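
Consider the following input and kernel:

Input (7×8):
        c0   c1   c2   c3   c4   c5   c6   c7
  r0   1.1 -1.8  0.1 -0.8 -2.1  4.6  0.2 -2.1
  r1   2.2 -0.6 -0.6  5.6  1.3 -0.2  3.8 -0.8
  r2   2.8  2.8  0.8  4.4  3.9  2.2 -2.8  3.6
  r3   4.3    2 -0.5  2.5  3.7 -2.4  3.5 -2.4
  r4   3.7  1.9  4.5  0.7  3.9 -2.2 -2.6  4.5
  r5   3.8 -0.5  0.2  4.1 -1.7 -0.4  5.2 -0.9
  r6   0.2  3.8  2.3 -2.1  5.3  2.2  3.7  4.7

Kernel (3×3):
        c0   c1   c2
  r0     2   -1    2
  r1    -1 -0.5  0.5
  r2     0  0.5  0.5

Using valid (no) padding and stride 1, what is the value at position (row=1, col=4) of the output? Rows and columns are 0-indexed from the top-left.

The receptive field on the input at this output position is [1.3 -0.2 3.8 / 3.9 2.2 -2.8 / 3.7 -2.4 3.5]. Elementwise product with the kernel and sum: 1.3·2 + -0.2·-1 + 3.8·2 + 3.9·-1 + 2.2·-0.5 + -2.8·0.5 + -2.4·0.5 + 3.5·0.5.

4.55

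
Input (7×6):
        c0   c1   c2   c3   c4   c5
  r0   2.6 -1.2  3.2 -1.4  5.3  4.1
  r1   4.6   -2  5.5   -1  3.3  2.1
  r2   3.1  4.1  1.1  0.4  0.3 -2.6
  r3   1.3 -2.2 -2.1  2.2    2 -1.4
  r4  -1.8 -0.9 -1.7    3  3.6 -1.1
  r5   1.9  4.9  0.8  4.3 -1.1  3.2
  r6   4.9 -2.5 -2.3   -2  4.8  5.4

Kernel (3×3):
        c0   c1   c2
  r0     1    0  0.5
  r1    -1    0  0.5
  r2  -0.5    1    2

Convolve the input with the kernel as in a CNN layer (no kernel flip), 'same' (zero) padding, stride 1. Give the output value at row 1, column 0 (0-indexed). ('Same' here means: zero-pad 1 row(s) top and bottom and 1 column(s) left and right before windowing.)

9.7

The receptive field on the zero-padded input at this output position is [0 2.6 -1.2 / 0 4.6 -2 / 0 3.1 4.1]. Elementwise product with the kernel and sum: 0·1 + -1.2·0.5 + 0·-1 + -2·0.5 + 0·-0.5 + 3.1·1 + 4.1·2.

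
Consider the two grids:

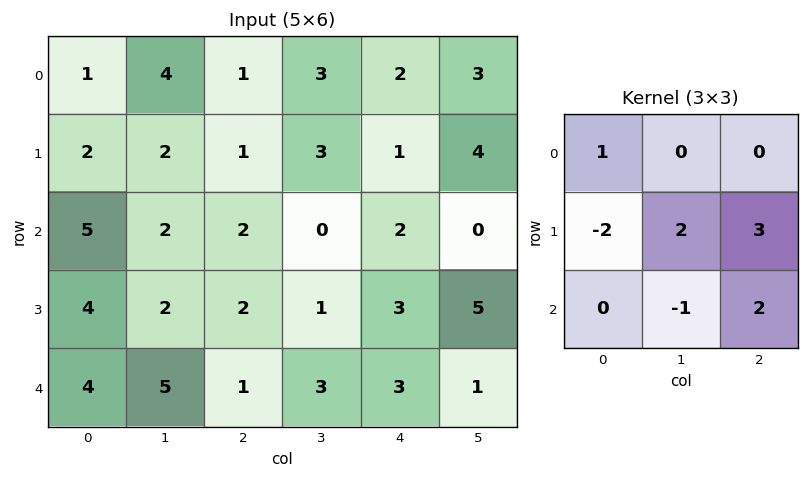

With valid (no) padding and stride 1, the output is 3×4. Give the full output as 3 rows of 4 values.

6 9 12 9
4 2 8 14
4 10 12 18

Output[0,0]: The receptive field on the input at this output position is [1 4 1 / 2 2 1 / 5 2 2]. Elementwise product with the kernel and sum: 1·1 + 2·-2 + 2·2 + 1·3 + 2·-1 + 2·2.
Output[0,1]: The receptive field on the input at this output position is [4 1 3 / 2 1 3 / 2 2 0]. Elementwise product with the kernel and sum: 4·1 + 2·-2 + 1·2 + 3·3 + 2·-1 + 0·2.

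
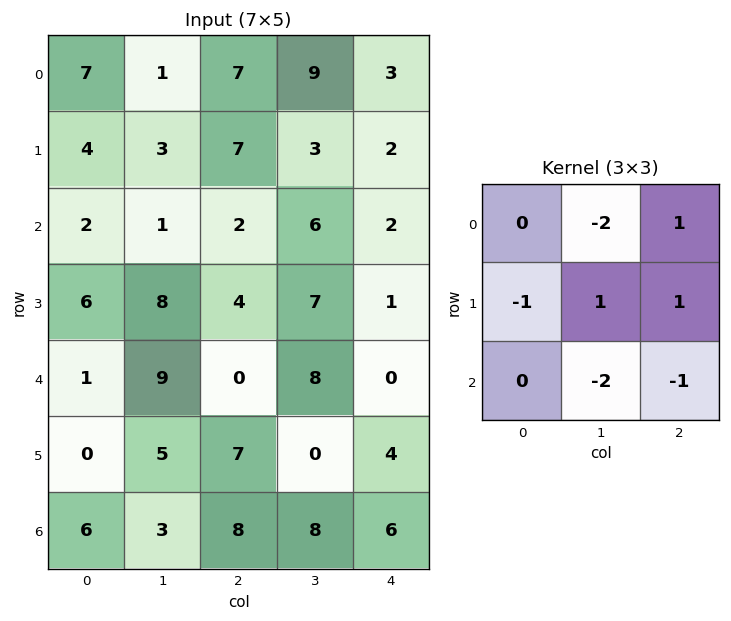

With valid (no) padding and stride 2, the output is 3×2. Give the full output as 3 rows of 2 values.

7 -31
-12 -22
-20 -41

Output[0,0]: The receptive field on the input at this output position is [7 1 7 / 4 3 7 / 2 1 2]. Elementwise product with the kernel and sum: 1·-2 + 7·1 + 4·-1 + 3·1 + 7·1 + 1·-2 + 2·-1.
Output[0,1]: The receptive field on the input at this output position is [7 9 3 / 7 3 2 / 2 6 2]. Elementwise product with the kernel and sum: 9·-2 + 3·1 + 7·-1 + 3·1 + 2·1 + 6·-2 + 2·-1.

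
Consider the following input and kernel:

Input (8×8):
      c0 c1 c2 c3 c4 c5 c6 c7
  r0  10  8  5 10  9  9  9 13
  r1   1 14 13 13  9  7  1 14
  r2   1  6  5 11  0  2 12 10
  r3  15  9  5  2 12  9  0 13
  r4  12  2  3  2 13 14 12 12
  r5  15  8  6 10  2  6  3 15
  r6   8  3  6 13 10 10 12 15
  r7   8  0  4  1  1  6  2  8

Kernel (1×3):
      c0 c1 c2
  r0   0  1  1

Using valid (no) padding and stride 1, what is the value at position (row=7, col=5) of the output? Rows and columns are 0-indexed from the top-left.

The receptive field on the input at this output position is [6 2 8]. Elementwise product with the kernel and sum: 2·1 + 8·1.

10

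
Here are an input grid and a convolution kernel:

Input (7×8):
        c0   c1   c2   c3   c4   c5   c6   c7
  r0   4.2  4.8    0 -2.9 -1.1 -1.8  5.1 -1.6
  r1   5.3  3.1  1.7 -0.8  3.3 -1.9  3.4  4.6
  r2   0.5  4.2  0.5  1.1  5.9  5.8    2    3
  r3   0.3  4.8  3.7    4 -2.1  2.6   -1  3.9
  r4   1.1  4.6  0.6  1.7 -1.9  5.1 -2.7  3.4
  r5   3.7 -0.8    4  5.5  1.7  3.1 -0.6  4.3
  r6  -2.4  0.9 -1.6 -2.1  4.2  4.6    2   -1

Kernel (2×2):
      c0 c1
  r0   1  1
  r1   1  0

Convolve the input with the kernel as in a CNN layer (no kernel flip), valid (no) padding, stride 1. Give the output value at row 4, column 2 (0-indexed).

6.3

The receptive field on the input at this output position is [0.6 1.7 / 4 5.5]. Elementwise product with the kernel and sum: 0.6·1 + 1.7·1 + 4·1.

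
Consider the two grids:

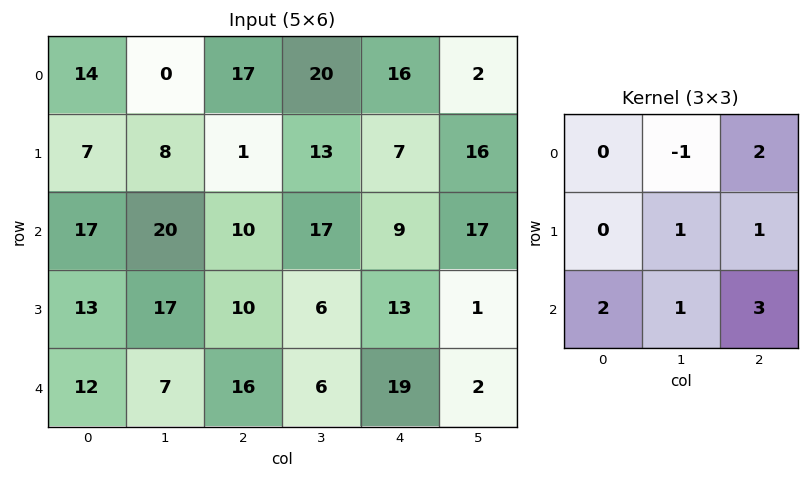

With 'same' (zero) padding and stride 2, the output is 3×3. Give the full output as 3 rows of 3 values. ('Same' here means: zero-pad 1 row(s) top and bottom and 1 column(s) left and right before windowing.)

45 93 99
110 114 79
40 24 10

Output[0,0]: The receptive field on the zero-padded input at this output position is [0 0 0 / 0 14 0 / 0 7 8]. Elementwise product with the kernel and sum: 0·-1 + 0·2 + 14·1 + 0·1 + 0·2 + 7·1 + 8·3.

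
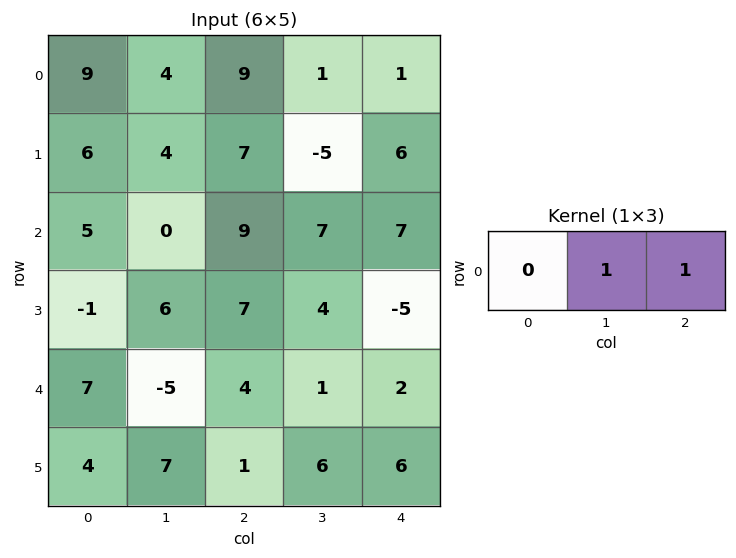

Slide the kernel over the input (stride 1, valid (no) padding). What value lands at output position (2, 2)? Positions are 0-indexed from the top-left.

14

The receptive field on the input at this output position is [9 7 7]. Elementwise product with the kernel and sum: 7·1 + 7·1.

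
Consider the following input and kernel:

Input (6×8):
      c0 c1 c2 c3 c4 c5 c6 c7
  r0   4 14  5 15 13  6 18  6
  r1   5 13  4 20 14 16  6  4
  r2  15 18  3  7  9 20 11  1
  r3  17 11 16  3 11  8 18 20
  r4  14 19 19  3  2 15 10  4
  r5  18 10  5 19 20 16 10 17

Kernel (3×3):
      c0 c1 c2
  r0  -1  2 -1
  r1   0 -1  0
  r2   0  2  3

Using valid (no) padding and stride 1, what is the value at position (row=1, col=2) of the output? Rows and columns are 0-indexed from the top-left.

The receptive field on the input at this output position is [4 20 14 / 3 7 9 / 16 3 11]. Elementwise product with the kernel and sum: 4·-1 + 20·2 + 14·-1 + 7·-1 + 3·2 + 11·3.

54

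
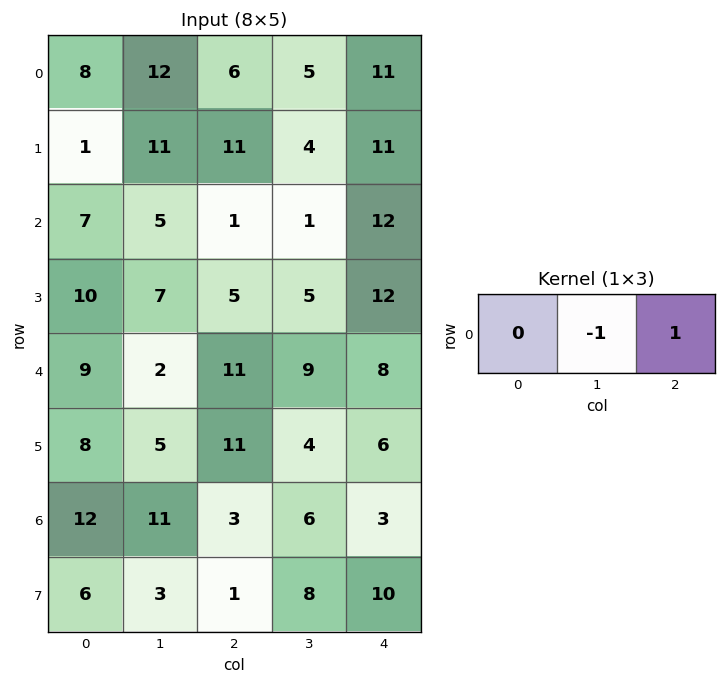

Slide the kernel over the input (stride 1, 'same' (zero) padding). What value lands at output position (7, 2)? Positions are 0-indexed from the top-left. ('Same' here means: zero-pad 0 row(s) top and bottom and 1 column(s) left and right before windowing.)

7

The receptive field on the zero-padded input at this output position is [3 1 8]. Elementwise product with the kernel and sum: 1·-1 + 8·1.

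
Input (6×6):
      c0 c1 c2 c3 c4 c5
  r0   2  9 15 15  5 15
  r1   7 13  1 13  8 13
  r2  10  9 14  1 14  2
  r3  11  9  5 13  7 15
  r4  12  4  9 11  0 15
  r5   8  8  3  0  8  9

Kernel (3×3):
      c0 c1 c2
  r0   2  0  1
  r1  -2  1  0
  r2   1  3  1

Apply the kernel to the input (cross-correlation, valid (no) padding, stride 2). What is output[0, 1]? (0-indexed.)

77

The receptive field on the input at this output position is [15 15 5 / 1 13 8 / 14 1 14]. Elementwise product with the kernel and sum: 15·2 + 5·1 + 1·-2 + 13·1 + 14·1 + 1·3 + 14·1.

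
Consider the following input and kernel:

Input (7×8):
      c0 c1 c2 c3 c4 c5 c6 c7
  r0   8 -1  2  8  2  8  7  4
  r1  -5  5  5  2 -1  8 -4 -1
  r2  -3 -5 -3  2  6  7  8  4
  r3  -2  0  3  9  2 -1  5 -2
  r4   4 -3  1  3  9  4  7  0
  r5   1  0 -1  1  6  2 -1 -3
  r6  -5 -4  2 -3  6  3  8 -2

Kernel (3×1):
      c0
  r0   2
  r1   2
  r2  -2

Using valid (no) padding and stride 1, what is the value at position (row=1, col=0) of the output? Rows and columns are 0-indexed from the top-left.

-12

The receptive field on the input at this output position is [-5 / -3 / -2]. Elementwise product with the kernel and sum: -5·2 + -3·2 + -2·-2.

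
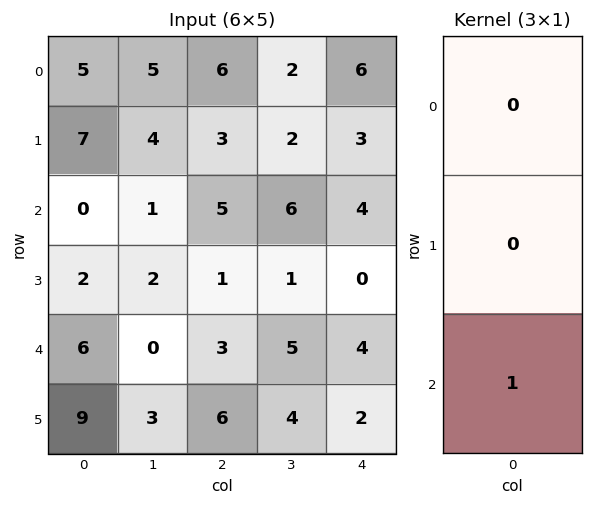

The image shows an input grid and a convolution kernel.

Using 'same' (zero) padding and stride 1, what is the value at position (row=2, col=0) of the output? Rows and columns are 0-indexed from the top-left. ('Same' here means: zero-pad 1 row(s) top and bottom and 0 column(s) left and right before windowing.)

The receptive field on the zero-padded input at this output position is [7 / 0 / 2]. Elementwise product with the kernel and sum: 2·1.

2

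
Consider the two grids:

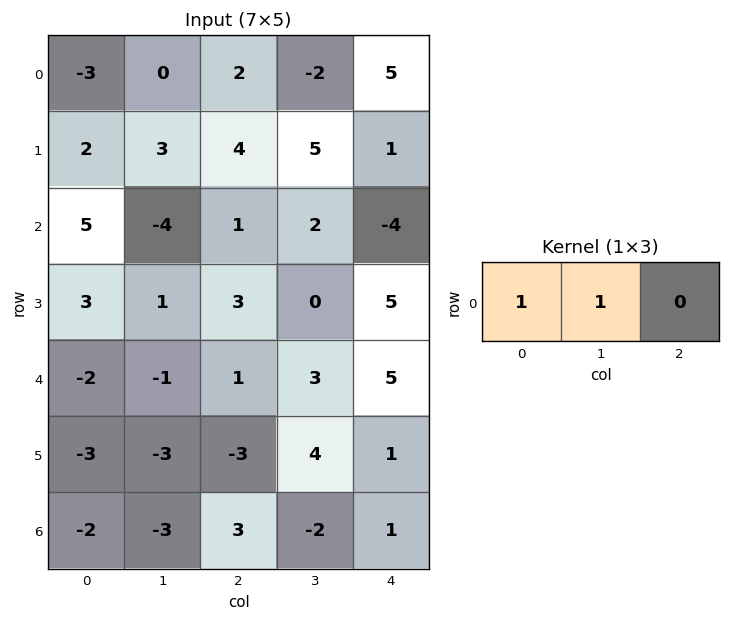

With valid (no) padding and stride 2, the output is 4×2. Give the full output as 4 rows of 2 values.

-3 0
1 3
-3 4
-5 1

Output[0,0]: The receptive field on the input at this output position is [-3 0 2]. Elementwise product with the kernel and sum: -3·1 + 0·1.
Output[0,1]: The receptive field on the input at this output position is [2 -2 5]. Elementwise product with the kernel and sum: 2·1 + -2·1.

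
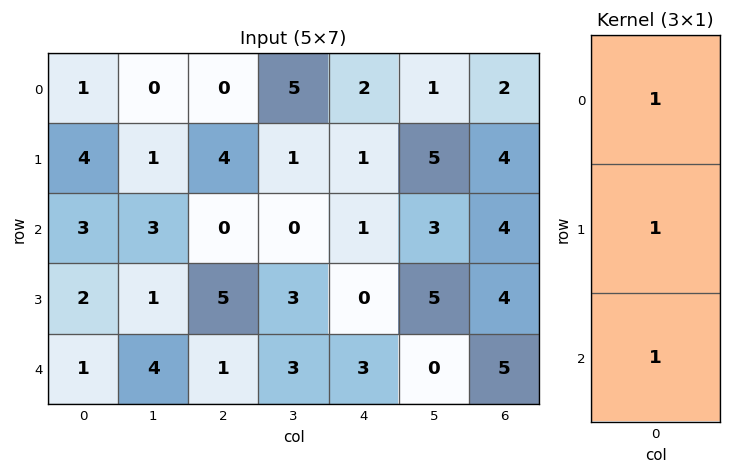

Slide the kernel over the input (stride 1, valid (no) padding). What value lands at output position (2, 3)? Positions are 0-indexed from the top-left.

6

The receptive field on the input at this output position is [0 / 3 / 3]. Elementwise product with the kernel and sum: 0·1 + 3·1 + 3·1.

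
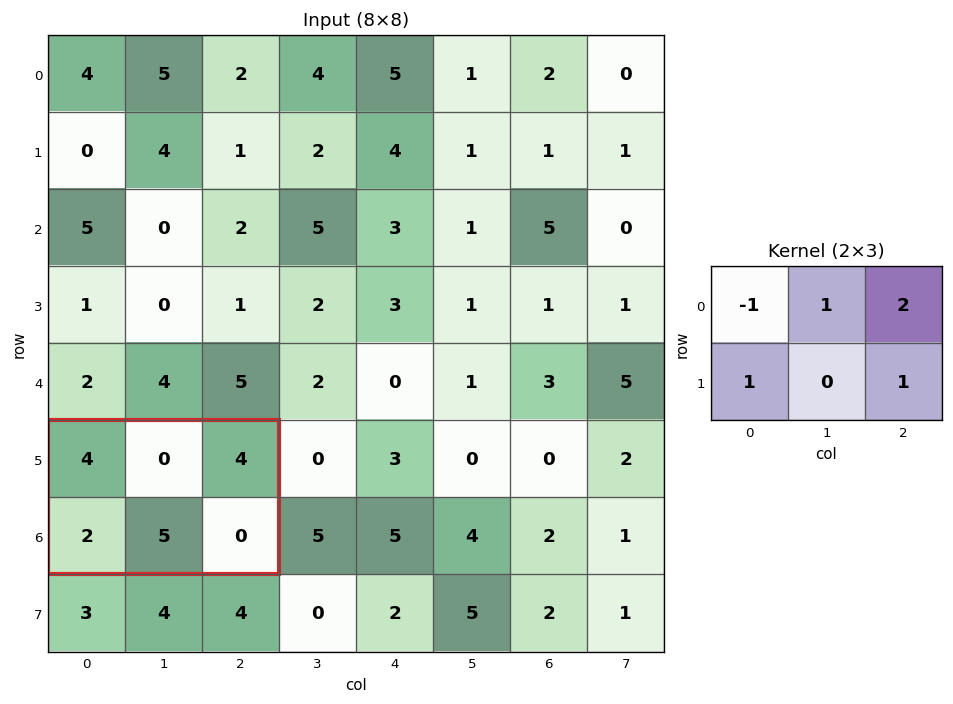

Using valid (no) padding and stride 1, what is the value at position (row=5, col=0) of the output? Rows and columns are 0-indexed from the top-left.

The receptive field on the input at this output position is [4 0 4 / 2 5 0]. Elementwise product with the kernel and sum: 4·-1 + 0·1 + 4·2 + 2·1 + 0·1.

6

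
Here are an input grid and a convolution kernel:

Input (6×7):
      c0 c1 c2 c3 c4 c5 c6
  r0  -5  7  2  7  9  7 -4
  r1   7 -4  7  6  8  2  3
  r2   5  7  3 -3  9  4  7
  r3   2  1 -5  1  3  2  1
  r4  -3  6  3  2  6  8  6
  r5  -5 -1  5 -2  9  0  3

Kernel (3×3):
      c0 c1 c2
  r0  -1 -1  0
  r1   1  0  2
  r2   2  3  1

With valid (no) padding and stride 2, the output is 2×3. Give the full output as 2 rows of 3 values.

Output[0,0]: The receptive field on the input at this output position is [-5 7 2 / 7 -4 7 / 5 7 3]. Elementwise product with the kernel and sum: -5·-1 + 7·-1 + 7·1 + 7·2 + 5·2 + 7·3 + 3·1.
Output[0,1]: The receptive field on the input at this output position is [2 7 9 / 7 6 8 / 3 -3 9]. Elementwise product with the kernel and sum: 2·-1 + 7·-1 + 7·1 + 8·2 + 3·2 + -3·3 + 9·1.

53 20 35
-5 19 34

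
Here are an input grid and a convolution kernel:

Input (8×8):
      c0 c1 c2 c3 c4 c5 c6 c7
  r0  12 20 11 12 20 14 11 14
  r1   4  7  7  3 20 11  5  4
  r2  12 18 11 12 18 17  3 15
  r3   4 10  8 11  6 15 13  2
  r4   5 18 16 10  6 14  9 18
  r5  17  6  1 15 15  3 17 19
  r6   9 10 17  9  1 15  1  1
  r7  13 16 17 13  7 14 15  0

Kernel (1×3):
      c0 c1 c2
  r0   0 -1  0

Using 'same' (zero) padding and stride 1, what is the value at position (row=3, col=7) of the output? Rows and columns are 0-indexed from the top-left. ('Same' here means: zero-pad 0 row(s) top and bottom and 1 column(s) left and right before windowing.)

The receptive field on the zero-padded input at this output position is [13 2 0]. Elementwise product with the kernel and sum: 2·-1.

-2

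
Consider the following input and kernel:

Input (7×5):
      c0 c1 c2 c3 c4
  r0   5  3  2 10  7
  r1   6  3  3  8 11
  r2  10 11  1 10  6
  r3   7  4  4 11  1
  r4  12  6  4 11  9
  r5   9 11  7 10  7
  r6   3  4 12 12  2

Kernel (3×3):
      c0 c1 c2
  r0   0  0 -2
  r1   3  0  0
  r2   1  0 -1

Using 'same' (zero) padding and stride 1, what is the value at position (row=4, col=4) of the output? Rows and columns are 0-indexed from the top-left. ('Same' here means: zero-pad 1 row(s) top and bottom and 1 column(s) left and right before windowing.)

The receptive field on the zero-padded input at this output position is [11 1 0 / 11 9 0 / 10 7 0]. Elementwise product with the kernel and sum: 0·-2 + 11·3 + 10·1 + 0·-1.

43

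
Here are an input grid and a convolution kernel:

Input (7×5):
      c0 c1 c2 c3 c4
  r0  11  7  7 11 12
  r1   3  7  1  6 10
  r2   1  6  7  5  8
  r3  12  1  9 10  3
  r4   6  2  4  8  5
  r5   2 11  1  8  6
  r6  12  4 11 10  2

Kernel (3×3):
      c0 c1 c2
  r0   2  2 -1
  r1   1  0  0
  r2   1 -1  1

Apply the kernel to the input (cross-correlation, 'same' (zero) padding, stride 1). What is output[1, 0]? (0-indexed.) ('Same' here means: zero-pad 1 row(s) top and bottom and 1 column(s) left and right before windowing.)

The receptive field on the zero-padded input at this output position is [0 11 7 / 0 3 7 / 0 1 6]. Elementwise product with the kernel and sum: 0·2 + 11·2 + 7·-1 + 0·1 + 0·1 + 1·-1 + 6·1.

20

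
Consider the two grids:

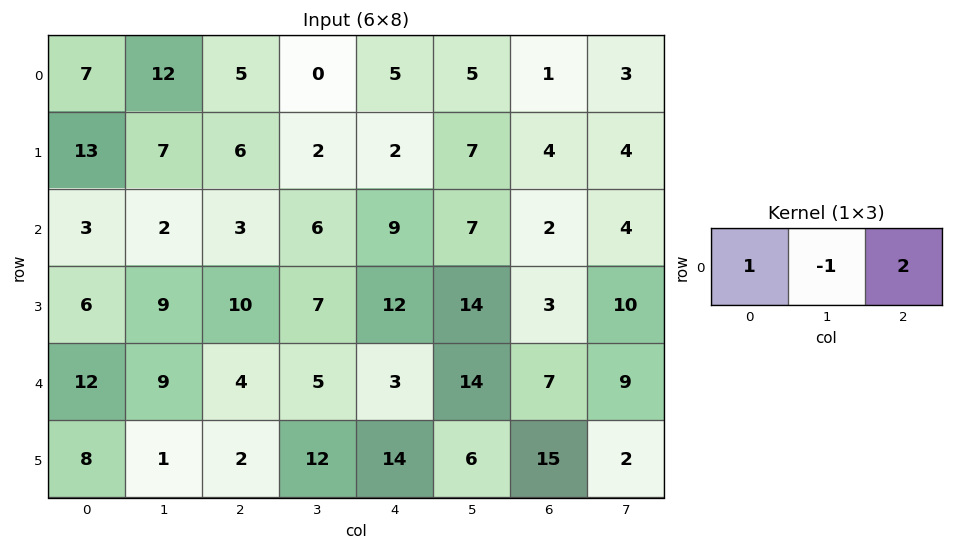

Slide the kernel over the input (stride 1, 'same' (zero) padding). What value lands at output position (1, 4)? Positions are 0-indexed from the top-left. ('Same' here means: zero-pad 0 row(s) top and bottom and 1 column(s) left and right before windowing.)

The receptive field on the zero-padded input at this output position is [2 2 7]. Elementwise product with the kernel and sum: 2·1 + 2·-1 + 7·2.

14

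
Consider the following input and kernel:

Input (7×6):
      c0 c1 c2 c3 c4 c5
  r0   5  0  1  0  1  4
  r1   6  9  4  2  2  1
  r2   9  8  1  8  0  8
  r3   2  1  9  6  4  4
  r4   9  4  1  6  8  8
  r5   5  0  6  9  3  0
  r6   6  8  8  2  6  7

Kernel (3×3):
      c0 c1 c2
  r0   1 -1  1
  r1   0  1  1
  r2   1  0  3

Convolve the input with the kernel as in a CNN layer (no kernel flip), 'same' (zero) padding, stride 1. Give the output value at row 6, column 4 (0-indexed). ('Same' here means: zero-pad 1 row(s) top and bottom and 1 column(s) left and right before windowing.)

19

The receptive field on the zero-padded input at this output position is [9 3 0 / 2 6 7 / 0 0 0]. Elementwise product with the kernel and sum: 9·1 + 3·-1 + 0·1 + 6·1 + 7·1 + 0·1 + 0·3.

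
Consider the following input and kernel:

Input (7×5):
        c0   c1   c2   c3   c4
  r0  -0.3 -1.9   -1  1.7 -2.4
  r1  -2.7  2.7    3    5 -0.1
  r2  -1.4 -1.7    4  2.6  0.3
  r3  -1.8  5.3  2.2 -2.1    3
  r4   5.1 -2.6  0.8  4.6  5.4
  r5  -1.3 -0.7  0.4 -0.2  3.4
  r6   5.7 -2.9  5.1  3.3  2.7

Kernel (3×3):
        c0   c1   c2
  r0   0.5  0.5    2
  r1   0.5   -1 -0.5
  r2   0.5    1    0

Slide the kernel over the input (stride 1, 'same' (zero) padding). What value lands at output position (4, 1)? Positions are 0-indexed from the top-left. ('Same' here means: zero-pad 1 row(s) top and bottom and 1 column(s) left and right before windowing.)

The receptive field on the zero-padded input at this output position is [-1.8 5.3 2.2 / 5.1 -2.6 0.8 / -1.3 -0.7 0.4]. Elementwise product with the kernel and sum: -1.8·0.5 + 5.3·0.5 + 2.2·2 + 5.1·0.5 + -2.6·-1 + 0.8·-0.5 + -1.3·0.5 + -0.7·1.

9.55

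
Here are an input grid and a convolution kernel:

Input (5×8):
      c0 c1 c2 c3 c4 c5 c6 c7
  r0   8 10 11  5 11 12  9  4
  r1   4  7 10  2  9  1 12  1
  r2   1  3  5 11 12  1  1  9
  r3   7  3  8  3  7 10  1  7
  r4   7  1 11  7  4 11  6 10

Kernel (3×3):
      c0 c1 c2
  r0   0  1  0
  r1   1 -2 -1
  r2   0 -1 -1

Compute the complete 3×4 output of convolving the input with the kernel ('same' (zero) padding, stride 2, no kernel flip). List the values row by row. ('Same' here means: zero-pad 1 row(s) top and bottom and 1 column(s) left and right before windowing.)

-37 -29 -39 -23
-11 -19 -22 -6
-8 -20 -5 -10

Output[0,0]: The receptive field on the zero-padded input at this output position is [0 0 0 / 0 8 10 / 0 4 7]. Elementwise product with the kernel and sum: 0·1 + 0·1 + 8·-2 + 10·-1 + 4·-1 + 7·-1.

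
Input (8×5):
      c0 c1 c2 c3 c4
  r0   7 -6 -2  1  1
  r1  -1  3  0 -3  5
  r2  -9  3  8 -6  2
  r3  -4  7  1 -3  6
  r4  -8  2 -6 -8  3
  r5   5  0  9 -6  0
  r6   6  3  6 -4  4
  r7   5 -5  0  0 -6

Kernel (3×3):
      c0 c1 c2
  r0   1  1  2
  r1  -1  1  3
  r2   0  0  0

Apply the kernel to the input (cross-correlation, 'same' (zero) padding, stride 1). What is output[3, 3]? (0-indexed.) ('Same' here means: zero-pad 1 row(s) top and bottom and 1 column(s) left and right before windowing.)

The receptive field on the zero-padded input at this output position is [8 -6 2 / 1 -3 6 / -6 -8 3]. Elementwise product with the kernel and sum: 8·1 + -6·1 + 2·2 + 1·-1 + -3·1 + 6·3.

20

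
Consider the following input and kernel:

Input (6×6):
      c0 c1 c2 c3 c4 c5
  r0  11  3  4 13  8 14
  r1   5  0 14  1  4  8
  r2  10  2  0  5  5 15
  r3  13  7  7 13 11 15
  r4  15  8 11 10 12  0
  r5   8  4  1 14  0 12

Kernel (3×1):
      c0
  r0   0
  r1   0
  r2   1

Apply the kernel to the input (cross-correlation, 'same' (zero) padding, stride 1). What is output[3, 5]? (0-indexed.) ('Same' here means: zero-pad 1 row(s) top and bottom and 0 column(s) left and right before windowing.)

0

The receptive field on the zero-padded input at this output position is [15 / 15 / 0]. Elementwise product with the kernel and sum: 0·1.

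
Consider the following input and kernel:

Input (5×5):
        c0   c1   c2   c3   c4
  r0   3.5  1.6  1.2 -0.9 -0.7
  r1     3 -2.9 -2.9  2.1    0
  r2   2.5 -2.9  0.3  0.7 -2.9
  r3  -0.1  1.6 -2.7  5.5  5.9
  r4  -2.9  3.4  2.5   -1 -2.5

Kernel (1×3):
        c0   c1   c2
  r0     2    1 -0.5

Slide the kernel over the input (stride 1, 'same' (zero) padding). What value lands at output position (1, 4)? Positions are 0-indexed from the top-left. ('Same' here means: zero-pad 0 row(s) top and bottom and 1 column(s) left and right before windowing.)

The receptive field on the zero-padded input at this output position is [2.1 0 0]. Elementwise product with the kernel and sum: 2.1·2 + 0·1 + 0·-0.5.

4.2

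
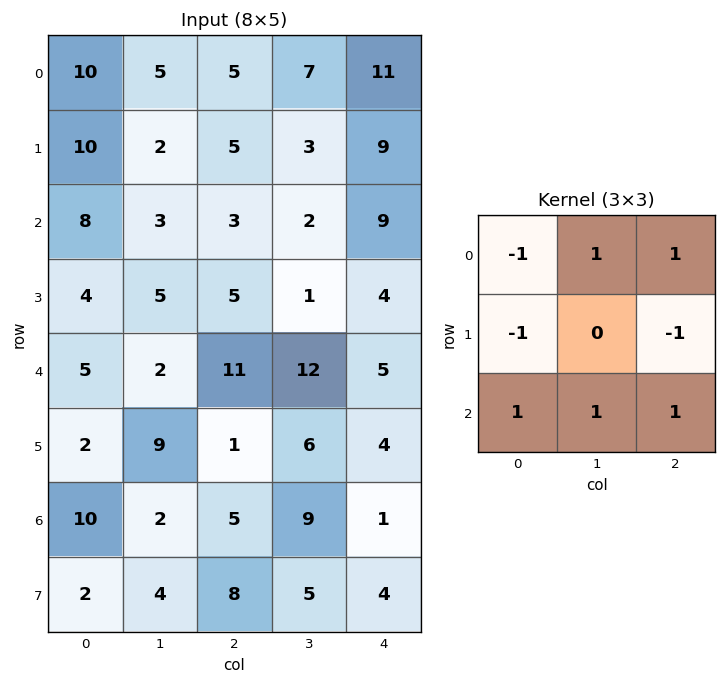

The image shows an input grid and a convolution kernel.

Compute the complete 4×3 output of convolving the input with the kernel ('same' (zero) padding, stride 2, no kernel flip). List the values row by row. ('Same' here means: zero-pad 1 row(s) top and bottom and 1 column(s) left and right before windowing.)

Output[0,0]: The receptive field on the zero-padded input at this output position is [0 0 0 / 0 10 5 / 0 10 2]. Elementwise product with the kernel and sum: 0·-1 + 0·1 + 0·1 + 0·-1 + 5·-1 + 0·1 + 10·1 + 2·1.

7 -2 5
18 12 9
18 3 1
15 4 -2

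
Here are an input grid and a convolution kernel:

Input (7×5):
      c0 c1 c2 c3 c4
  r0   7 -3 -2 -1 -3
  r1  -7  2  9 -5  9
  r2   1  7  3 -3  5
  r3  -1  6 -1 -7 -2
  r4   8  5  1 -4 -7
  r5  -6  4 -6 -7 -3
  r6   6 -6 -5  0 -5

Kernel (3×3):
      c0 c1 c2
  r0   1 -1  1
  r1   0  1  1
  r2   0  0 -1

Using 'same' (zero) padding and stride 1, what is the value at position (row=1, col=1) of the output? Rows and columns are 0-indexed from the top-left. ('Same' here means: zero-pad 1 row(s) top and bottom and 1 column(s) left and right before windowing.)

The receptive field on the zero-padded input at this output position is [7 -3 -2 / -7 2 9 / 1 7 3]. Elementwise product with the kernel and sum: 7·1 + -3·-1 + -2·1 + 2·1 + 9·1 + 3·-1.

16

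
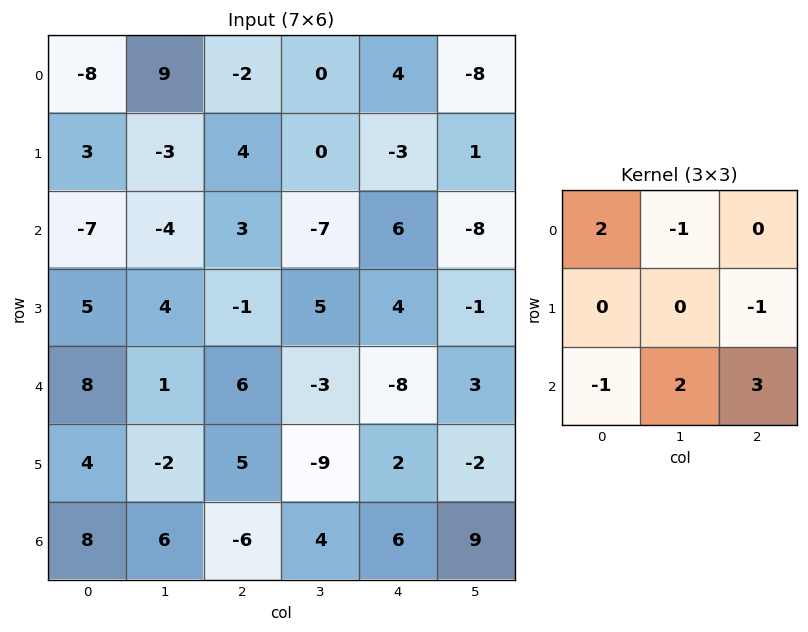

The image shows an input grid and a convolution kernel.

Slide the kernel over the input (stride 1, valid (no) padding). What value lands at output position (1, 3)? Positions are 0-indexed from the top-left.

The receptive field on the input at this output position is [0 -3 1 / -7 6 -8 / 5 4 -1]. Elementwise product with the kernel and sum: 0·2 + -3·-1 + -8·-1 + 5·-1 + 4·2 + -1·3.

11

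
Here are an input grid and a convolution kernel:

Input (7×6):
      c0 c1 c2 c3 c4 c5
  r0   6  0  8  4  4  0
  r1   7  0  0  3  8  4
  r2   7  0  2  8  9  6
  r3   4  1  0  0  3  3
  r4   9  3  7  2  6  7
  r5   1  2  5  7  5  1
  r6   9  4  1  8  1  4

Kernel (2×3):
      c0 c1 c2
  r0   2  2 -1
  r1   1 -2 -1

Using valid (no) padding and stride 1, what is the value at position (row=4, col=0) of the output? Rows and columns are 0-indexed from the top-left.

9

The receptive field on the input at this output position is [9 3 7 / 1 2 5]. Elementwise product with the kernel and sum: 9·2 + 3·2 + 7·-1 + 1·1 + 2·-2 + 5·-1.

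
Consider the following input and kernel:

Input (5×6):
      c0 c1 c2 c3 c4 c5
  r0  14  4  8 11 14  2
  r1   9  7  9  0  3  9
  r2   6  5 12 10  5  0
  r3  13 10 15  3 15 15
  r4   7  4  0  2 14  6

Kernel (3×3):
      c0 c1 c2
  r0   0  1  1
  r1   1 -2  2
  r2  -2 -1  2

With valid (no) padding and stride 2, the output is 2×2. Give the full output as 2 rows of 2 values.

Output[0,0]: The receptive field on the input at this output position is [14 4 8 / 9 7 9 / 6 5 12]. Elementwise product with the kernel and sum: 4·1 + 8·1 + 9·1 + 7·-2 + 9·2 + 6·-2 + 5·-1 + 12·2.
Output[0,1]: The receptive field on the input at this output position is [8 11 14 / 9 0 3 / 12 10 5]. Elementwise product with the kernel and sum: 11·1 + 14·1 + 9·1 + 0·-2 + 3·2 + 12·-2 + 10·-1 + 5·2.

32 16
22 80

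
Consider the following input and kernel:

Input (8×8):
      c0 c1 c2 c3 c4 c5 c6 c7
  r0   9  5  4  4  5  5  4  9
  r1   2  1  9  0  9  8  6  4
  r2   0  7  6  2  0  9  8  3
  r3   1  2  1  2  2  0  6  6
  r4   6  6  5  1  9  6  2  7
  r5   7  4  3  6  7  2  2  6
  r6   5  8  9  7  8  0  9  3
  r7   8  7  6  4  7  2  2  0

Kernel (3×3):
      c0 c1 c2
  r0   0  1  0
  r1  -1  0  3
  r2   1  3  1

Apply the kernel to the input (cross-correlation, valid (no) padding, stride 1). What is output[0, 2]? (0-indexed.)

The receptive field on the input at this output position is [4 4 5 / 9 0 9 / 6 2 0]. Elementwise product with the kernel and sum: 4·1 + 9·-1 + 9·3 + 6·1 + 2·3 + 0·1.

34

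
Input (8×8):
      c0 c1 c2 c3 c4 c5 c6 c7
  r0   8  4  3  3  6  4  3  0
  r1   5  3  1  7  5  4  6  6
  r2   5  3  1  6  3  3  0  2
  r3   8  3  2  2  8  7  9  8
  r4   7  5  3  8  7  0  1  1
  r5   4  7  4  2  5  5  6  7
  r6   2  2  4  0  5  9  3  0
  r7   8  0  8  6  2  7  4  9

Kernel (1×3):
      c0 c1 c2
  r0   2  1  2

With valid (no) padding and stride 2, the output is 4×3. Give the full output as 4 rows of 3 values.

Output[0,0]: The receptive field on the input at this output position is [8 4 3]. Elementwise product with the kernel and sum: 8·2 + 4·1 + 3·2.
Output[0,1]: The receptive field on the input at this output position is [3 3 6]. Elementwise product with the kernel and sum: 3·2 + 3·1 + 6·2.

26 21 22
15 14 9
25 28 16
14 18 25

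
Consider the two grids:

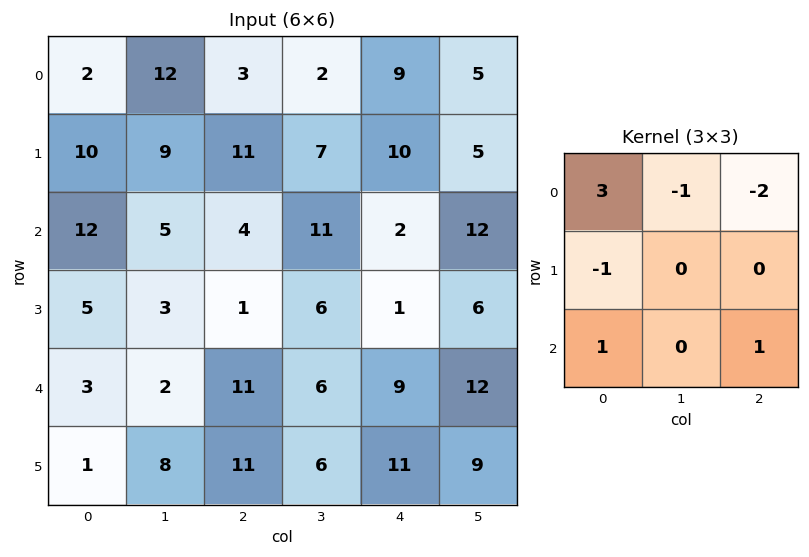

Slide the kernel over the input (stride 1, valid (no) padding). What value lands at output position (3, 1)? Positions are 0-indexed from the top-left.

The receptive field on the input at this output position is [3 1 6 / 2 11 6 / 8 11 6]. Elementwise product with the kernel and sum: 3·3 + 1·-1 + 6·-2 + 2·-1 + 8·1 + 6·1.

8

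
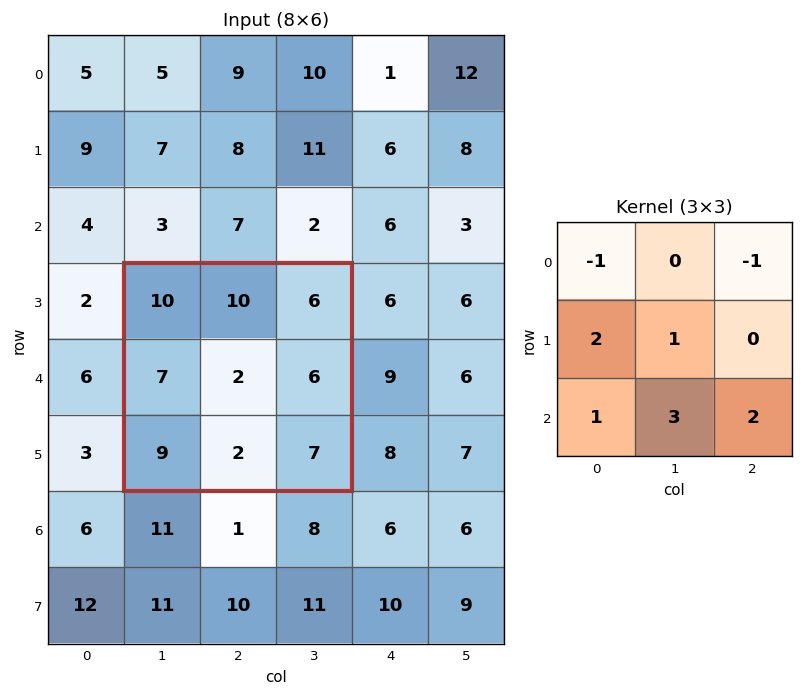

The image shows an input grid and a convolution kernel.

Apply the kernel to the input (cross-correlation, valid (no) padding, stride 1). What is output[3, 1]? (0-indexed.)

29

The receptive field on the input at this output position is [10 10 6 / 7 2 6 / 9 2 7]. Elementwise product with the kernel and sum: 10·-1 + 6·-1 + 7·2 + 2·1 + 9·1 + 2·3 + 7·2.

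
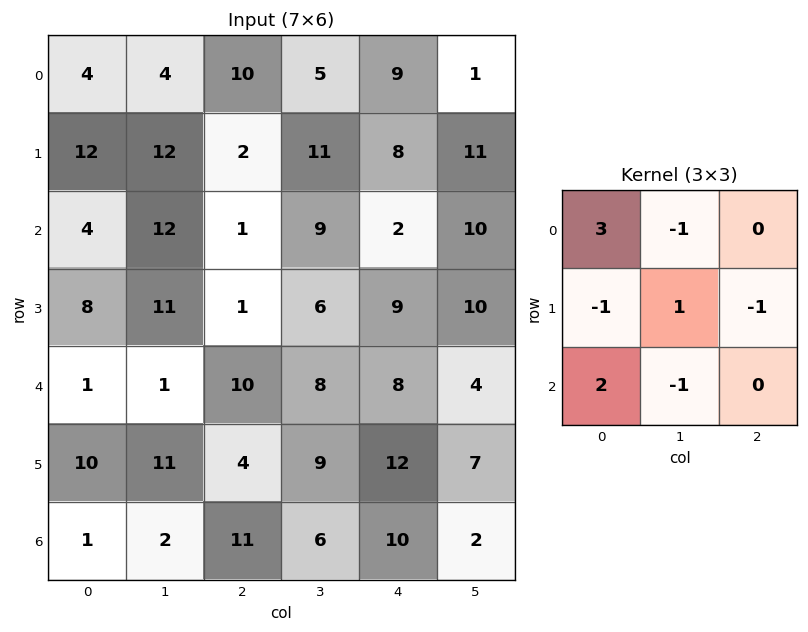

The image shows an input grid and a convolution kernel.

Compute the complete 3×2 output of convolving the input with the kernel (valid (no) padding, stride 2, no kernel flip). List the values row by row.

2 19
3 2
-1 31

Output[0,0]: The receptive field on the input at this output position is [4 4 10 / 12 12 2 / 4 12 1]. Elementwise product with the kernel and sum: 4·3 + 4·-1 + 12·-1 + 12·1 + 2·-1 + 4·2 + 12·-1.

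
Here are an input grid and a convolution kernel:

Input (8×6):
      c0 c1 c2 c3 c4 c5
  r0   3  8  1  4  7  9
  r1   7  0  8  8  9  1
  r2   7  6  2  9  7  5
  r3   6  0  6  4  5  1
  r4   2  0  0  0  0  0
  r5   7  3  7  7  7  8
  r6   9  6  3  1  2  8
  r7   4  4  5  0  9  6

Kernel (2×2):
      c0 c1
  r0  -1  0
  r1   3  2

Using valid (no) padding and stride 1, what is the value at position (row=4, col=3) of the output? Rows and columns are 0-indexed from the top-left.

35

The receptive field on the input at this output position is [0 0 / 7 7]. Elementwise product with the kernel and sum: 0·-1 + 7·3 + 7·2.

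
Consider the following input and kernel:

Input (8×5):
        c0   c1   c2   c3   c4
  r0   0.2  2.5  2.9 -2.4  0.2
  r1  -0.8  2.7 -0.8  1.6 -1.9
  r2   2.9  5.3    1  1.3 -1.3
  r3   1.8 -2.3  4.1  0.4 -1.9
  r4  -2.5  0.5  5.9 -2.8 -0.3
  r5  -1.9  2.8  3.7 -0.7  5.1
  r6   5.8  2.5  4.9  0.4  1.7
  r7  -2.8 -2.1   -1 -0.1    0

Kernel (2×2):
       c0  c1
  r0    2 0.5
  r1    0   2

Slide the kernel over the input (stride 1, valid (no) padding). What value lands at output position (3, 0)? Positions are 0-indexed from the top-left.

3.45

The receptive field on the input at this output position is [1.8 -2.3 / -2.5 0.5]. Elementwise product with the kernel and sum: 1.8·2 + -2.3·0.5 + 0.5·2.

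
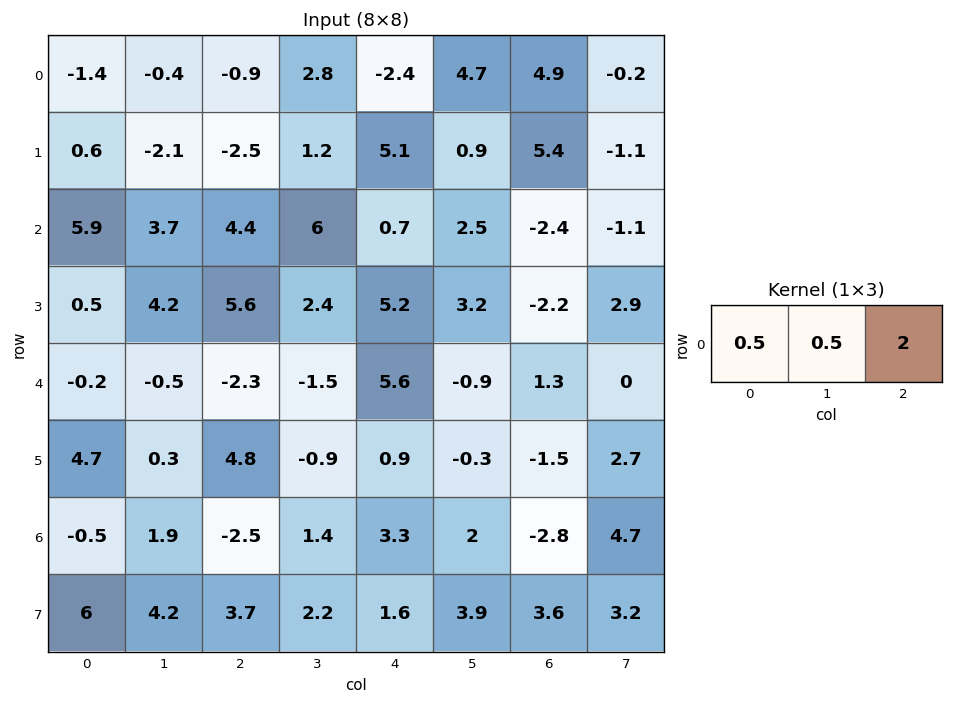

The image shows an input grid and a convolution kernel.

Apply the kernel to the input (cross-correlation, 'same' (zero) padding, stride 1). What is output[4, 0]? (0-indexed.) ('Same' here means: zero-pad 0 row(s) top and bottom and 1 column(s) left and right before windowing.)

-1.1

The receptive field on the zero-padded input at this output position is [0 -0.2 -0.5]. Elementwise product with the kernel and sum: 0·0.5 + -0.2·0.5 + -0.5·2.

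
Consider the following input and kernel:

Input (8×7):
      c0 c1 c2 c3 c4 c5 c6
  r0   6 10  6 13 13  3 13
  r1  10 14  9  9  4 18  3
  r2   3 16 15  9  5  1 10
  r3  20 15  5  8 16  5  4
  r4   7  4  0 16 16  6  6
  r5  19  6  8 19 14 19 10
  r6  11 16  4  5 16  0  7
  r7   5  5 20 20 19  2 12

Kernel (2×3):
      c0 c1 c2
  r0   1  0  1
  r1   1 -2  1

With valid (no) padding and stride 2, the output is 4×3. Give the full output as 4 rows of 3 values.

3 14 -3
13 25 25
22 0 8
30 19 50

Output[0,0]: The receptive field on the input at this output position is [6 10 6 / 10 14 9]. Elementwise product with the kernel and sum: 6·1 + 6·1 + 10·1 + 14·-2 + 9·1.
Output[0,1]: The receptive field on the input at this output position is [6 13 13 / 9 9 4]. Elementwise product with the kernel and sum: 6·1 + 13·1 + 9·1 + 9·-2 + 4·1.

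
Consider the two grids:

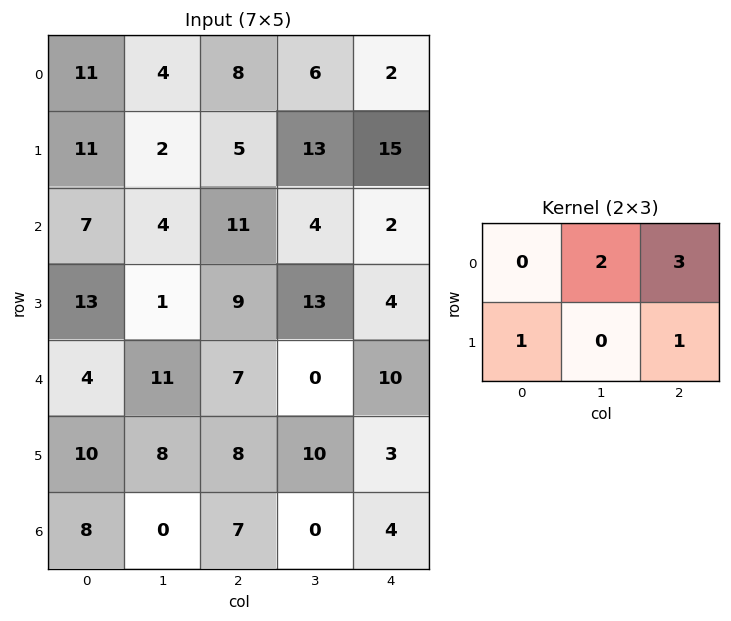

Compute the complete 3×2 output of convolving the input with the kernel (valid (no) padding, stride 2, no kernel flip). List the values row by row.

Output[0,0]: The receptive field on the input at this output position is [11 4 8 / 11 2 5]. Elementwise product with the kernel and sum: 4·2 + 8·3 + 11·1 + 5·1.
Output[0,1]: The receptive field on the input at this output position is [8 6 2 / 5 13 15]. Elementwise product with the kernel and sum: 6·2 + 2·3 + 5·1 + 15·1.

48 38
63 27
61 41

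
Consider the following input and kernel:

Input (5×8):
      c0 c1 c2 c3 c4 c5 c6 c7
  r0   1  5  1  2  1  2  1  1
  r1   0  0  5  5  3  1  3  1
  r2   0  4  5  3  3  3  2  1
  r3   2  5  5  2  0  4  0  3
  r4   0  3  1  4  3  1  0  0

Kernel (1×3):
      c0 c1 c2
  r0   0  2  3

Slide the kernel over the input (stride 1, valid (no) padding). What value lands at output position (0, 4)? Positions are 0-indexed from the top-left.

The receptive field on the input at this output position is [1 2 1]. Elementwise product with the kernel and sum: 2·2 + 1·3.

7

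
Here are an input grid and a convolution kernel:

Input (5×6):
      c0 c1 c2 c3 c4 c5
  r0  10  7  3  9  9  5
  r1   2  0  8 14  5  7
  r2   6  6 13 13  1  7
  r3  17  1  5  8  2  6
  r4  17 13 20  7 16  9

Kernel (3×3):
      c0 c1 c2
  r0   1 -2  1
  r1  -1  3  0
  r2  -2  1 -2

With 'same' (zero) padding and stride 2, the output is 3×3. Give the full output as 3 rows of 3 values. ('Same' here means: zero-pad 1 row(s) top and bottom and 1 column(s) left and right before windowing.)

Output[0,0]: The receptive field on the zero-padded input at this output position is [0 0 0 / 0 10 7 / 0 2 0]. Elementwise product with the kernel and sum: 0·1 + 0·-2 + 0·1 + 0·-1 + 10·3 + 0·-2 + 2·1 + 0·-2.

32 -18 -19
29 18 -25
18 46 51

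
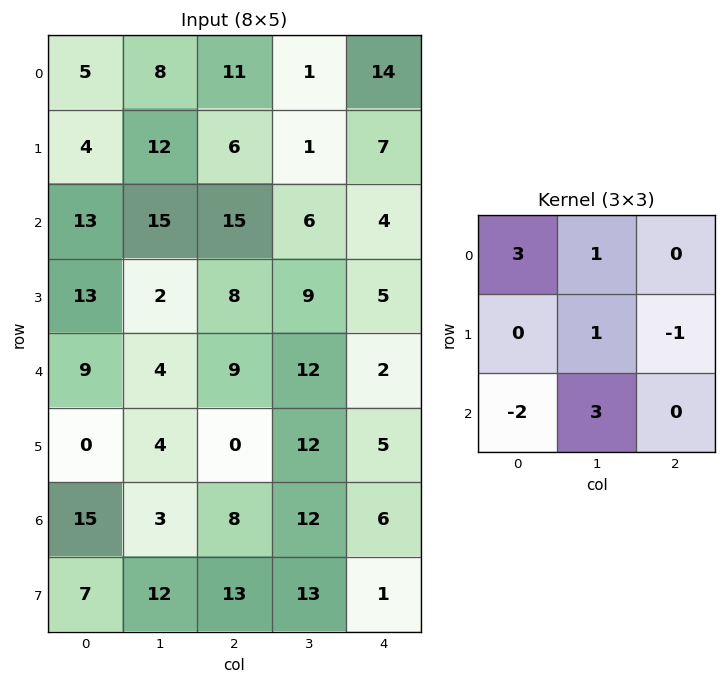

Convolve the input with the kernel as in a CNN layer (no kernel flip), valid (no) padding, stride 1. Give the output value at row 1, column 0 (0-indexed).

The receptive field on the input at this output position is [4 12 6 / 13 15 15 / 13 2 8]. Elementwise product with the kernel and sum: 4·3 + 12·1 + 15·1 + 15·-1 + 13·-2 + 2·3.

4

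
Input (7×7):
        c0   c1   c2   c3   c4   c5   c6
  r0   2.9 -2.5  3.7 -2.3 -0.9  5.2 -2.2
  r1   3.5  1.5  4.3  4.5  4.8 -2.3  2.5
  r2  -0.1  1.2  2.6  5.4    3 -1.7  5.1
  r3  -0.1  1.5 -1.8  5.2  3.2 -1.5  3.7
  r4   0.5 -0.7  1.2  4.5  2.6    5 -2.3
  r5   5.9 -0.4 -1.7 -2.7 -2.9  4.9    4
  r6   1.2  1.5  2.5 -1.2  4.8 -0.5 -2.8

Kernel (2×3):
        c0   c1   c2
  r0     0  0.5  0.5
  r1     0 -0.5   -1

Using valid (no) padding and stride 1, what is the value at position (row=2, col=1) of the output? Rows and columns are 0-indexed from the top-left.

-0.3

The receptive field on the input at this output position is [1.2 2.6 5.4 / 1.5 -1.8 5.2]. Elementwise product with the kernel and sum: 2.6·0.5 + 5.4·0.5 + -1.8·-0.5 + 5.2·-1.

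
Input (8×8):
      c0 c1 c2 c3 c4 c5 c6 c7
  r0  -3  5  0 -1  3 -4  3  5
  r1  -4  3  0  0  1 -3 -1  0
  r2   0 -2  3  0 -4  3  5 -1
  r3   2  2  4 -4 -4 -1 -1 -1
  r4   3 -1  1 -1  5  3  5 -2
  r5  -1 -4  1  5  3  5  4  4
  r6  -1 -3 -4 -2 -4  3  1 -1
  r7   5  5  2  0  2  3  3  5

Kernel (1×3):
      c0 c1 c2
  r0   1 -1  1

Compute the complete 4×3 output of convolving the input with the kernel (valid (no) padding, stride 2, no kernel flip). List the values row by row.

Output[0,0]: The receptive field on the input at this output position is [-3 5 0]. Elementwise product with the kernel and sum: -3·1 + 5·-1 + 0·1.

-8 4 10
5 -1 -2
5 7 7
-2 -6 -6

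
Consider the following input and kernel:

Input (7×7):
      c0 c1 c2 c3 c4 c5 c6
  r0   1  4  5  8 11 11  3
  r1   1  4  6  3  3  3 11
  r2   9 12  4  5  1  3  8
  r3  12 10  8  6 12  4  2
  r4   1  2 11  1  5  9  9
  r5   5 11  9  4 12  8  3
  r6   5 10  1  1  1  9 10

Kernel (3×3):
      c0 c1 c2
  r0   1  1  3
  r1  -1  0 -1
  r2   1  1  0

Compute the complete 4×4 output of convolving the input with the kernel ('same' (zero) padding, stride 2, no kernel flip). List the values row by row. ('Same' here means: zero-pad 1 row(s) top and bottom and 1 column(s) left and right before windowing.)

-3 -2 -13 3
13 20 25 17
45 53 36 8
28 21 30 2

Output[0,0]: The receptive field on the zero-padded input at this output position is [0 0 0 / 0 1 4 / 0 1 4]. Elementwise product with the kernel and sum: 0·1 + 0·1 + 0·3 + 0·-1 + 4·-1 + 0·1 + 1·1.
Output[0,1]: The receptive field on the zero-padded input at this output position is [0 0 0 / 4 5 8 / 4 6 3]. Elementwise product with the kernel and sum: 0·1 + 0·1 + 0·3 + 4·-1 + 8·-1 + 4·1 + 6·1.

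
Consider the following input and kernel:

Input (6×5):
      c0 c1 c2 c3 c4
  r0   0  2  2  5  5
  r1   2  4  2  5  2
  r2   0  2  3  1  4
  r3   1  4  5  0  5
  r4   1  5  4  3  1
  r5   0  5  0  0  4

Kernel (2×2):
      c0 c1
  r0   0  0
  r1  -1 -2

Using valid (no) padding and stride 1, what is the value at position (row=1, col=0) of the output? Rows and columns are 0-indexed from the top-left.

-4

The receptive field on the input at this output position is [2 4 / 0 2]. Elementwise product with the kernel and sum: 0·-1 + 2·-2.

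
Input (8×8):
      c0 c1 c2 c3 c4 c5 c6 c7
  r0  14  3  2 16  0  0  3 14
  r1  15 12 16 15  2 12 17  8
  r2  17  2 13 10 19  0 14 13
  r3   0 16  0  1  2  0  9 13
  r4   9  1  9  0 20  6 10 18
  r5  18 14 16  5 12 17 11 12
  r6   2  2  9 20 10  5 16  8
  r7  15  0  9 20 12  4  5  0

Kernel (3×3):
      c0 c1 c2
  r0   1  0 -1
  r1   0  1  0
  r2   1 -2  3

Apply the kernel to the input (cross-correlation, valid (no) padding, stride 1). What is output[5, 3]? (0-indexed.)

The receptive field on the input at this output position is [5 12 17 / 20 10 5 / 20 12 4]. Elementwise product with the kernel and sum: 5·1 + 17·-1 + 10·1 + 20·1 + 12·-2 + 4·3.

6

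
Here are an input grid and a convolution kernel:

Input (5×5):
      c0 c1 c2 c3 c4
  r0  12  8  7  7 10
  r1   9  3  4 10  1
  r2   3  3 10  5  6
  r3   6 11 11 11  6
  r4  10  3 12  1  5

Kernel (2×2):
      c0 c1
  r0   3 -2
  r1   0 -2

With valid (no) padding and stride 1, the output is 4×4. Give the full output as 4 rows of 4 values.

Output[0,0]: The receptive field on the input at this output position is [12 8 / 9 3]. Elementwise product with the kernel and sum: 12·3 + 8·-2 + 3·-2.

14 2 -13 -1
15 -19 -18 16
-19 -33 -2 -9
-10 -13 9 11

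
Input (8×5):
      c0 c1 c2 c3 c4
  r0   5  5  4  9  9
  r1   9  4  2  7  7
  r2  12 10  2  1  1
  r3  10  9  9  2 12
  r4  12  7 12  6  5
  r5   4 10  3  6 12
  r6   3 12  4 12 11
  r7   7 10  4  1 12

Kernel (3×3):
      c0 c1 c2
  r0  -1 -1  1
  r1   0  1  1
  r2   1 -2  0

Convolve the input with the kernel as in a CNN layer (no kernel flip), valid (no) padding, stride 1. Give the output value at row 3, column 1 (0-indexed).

6

The receptive field on the input at this output position is [9 9 2 / 7 12 6 / 10 3 6]. Elementwise product with the kernel and sum: 9·-1 + 9·-1 + 2·1 + 12·1 + 6·1 + 10·1 + 3·-2.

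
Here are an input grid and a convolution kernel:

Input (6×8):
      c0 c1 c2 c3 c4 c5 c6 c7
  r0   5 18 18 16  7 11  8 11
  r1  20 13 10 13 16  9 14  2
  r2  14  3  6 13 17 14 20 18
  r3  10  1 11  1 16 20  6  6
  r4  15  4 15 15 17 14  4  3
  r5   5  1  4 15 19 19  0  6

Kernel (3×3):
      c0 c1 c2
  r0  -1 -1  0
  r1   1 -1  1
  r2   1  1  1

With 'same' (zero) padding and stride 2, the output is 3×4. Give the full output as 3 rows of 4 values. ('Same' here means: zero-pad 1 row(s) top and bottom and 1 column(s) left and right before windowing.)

Output[0,0]: The receptive field on the zero-padded input at this output position is [0 0 0 / 0 5 18 / 0 20 13]. Elementwise product with the kernel and sum: 0·-1 + 0·-1 + 0·1 + 5·-1 + 18·1 + 0·1 + 20·1 + 13·1.

46 52 58 39
-20 0 18 21
-15 12 48 12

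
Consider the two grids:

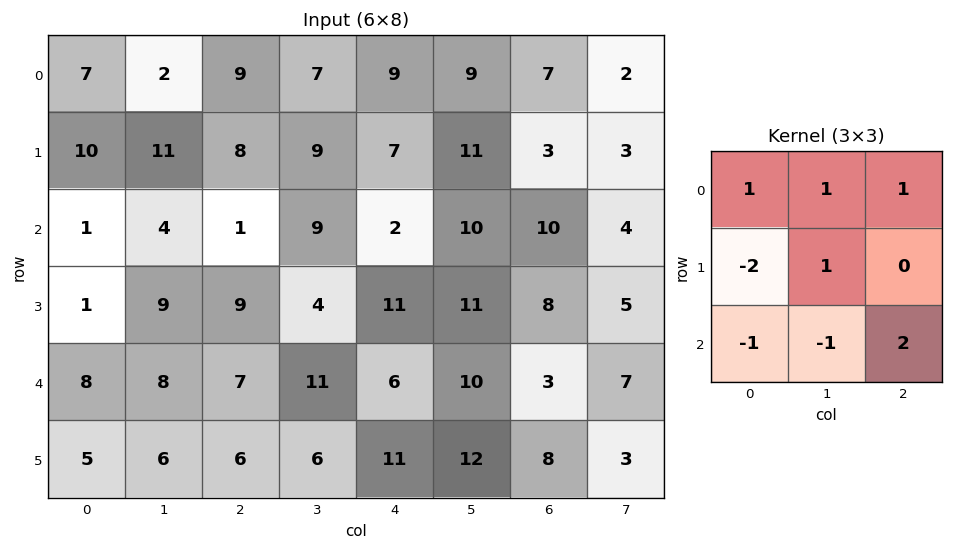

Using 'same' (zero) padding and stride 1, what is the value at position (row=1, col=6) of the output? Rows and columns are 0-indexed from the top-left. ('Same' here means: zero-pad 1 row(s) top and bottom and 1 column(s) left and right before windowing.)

-13

The receptive field on the zero-padded input at this output position is [9 7 2 / 11 3 3 / 10 10 4]. Elementwise product with the kernel and sum: 9·1 + 7·1 + 2·1 + 11·-2 + 3·1 + 10·-1 + 10·-1 + 4·2.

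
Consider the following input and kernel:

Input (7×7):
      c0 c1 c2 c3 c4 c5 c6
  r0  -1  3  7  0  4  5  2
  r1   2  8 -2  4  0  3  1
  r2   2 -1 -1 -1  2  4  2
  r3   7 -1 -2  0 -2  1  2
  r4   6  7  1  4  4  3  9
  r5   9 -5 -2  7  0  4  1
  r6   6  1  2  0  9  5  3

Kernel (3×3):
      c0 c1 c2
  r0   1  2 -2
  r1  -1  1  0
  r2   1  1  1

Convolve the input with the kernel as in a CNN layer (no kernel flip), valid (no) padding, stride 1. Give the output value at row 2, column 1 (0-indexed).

10

The receptive field on the input at this output position is [-1 -1 -1 / -1 -2 0 / 7 1 4]. Elementwise product with the kernel and sum: -1·1 + -1·2 + -1·-2 + -1·-1 + -2·1 + 7·1 + 1·1 + 4·1.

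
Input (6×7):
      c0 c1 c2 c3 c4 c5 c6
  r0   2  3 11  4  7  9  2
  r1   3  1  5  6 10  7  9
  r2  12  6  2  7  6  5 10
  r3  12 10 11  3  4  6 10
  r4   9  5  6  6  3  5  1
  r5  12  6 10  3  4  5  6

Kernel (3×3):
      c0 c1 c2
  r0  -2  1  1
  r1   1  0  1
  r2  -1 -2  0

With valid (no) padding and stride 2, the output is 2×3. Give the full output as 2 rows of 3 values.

-6 -12 0
-12 6 4

Output[0,0]: The receptive field on the input at this output position is [2 3 11 / 3 1 5 / 12 6 2]. Elementwise product with the kernel and sum: 2·-2 + 3·1 + 11·1 + 3·1 + 5·1 + 12·-1 + 6·-2.
Output[0,1]: The receptive field on the input at this output position is [11 4 7 / 5 6 10 / 2 7 6]. Elementwise product with the kernel and sum: 11·-2 + 4·1 + 7·1 + 5·1 + 10·1 + 2·-1 + 7·-2.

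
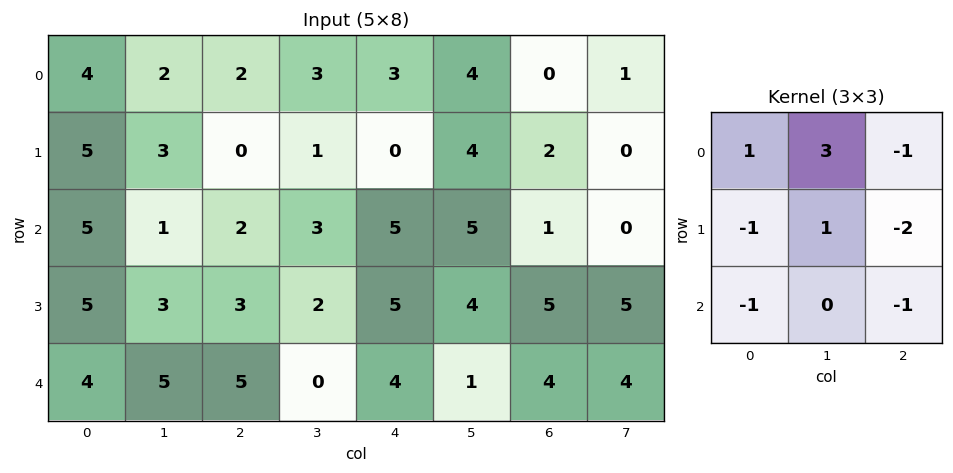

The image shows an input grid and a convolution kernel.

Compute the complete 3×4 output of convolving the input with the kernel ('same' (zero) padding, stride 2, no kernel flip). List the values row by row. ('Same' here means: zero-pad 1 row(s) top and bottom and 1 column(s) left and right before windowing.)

-3 -10 -13 -10
12 -8 -17 -3
6 10 15 9

Output[0,0]: The receptive field on the zero-padded input at this output position is [0 0 0 / 0 4 2 / 0 5 3]. Elementwise product with the kernel and sum: 0·1 + 0·3 + 0·-1 + 0·-1 + 4·1 + 2·-2 + 0·-1 + 3·-1.
Output[0,1]: The receptive field on the zero-padded input at this output position is [0 0 0 / 2 2 3 / 3 0 1]. Elementwise product with the kernel and sum: 0·1 + 0·3 + 0·-1 + 2·-1 + 2·1 + 3·-2 + 3·-1 + 1·-1.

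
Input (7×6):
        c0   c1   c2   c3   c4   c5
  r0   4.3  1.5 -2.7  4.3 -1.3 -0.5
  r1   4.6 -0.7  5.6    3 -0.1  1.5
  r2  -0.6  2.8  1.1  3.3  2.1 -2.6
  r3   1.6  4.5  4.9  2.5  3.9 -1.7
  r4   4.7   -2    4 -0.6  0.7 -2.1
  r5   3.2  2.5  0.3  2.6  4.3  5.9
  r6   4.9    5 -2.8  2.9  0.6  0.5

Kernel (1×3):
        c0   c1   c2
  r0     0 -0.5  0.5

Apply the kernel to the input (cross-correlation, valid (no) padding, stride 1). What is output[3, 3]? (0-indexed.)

The receptive field on the input at this output position is [2.5 3.9 -1.7]. Elementwise product with the kernel and sum: 3.9·-0.5 + -1.7·0.5.

-2.8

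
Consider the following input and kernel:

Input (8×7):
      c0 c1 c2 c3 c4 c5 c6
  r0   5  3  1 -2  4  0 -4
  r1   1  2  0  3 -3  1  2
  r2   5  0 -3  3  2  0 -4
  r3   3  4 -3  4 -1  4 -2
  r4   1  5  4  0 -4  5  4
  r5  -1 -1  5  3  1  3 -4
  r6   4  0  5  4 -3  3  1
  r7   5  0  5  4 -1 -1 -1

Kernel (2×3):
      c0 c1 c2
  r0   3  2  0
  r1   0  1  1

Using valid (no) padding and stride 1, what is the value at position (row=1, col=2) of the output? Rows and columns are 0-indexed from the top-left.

The receptive field on the input at this output position is [0 3 -3 / -3 3 2]. Elementwise product with the kernel and sum: 0·3 + 3·2 + 3·1 + 2·1.

11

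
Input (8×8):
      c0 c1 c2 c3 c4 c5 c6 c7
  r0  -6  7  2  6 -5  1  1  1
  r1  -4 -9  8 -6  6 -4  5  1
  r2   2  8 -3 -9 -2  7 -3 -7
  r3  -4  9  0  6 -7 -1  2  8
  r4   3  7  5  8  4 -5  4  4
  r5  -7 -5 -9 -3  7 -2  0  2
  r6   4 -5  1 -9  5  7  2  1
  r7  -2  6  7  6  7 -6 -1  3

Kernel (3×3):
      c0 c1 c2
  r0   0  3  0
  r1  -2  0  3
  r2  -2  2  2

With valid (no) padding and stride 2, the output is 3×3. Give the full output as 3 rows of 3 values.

Output[0,0]: The receptive field on the input at this output position is [-6 7 2 / -4 -9 8 / 2 8 -3]. Elementwise product with the kernel and sum: 7·3 + -4·-2 + 8·3 + 2·-2 + 8·2 + -3·2.
Output[0,1]: The receptive field on the input at this output position is [2 6 -5 / 8 -6 6 / -3 -9 -2]. Elementwise product with the kernel and sum: 6·3 + 8·-2 + 6·3 + -3·-2 + -9·2 + -2·2.

59 4 18
50 -34 31
-8 53 -21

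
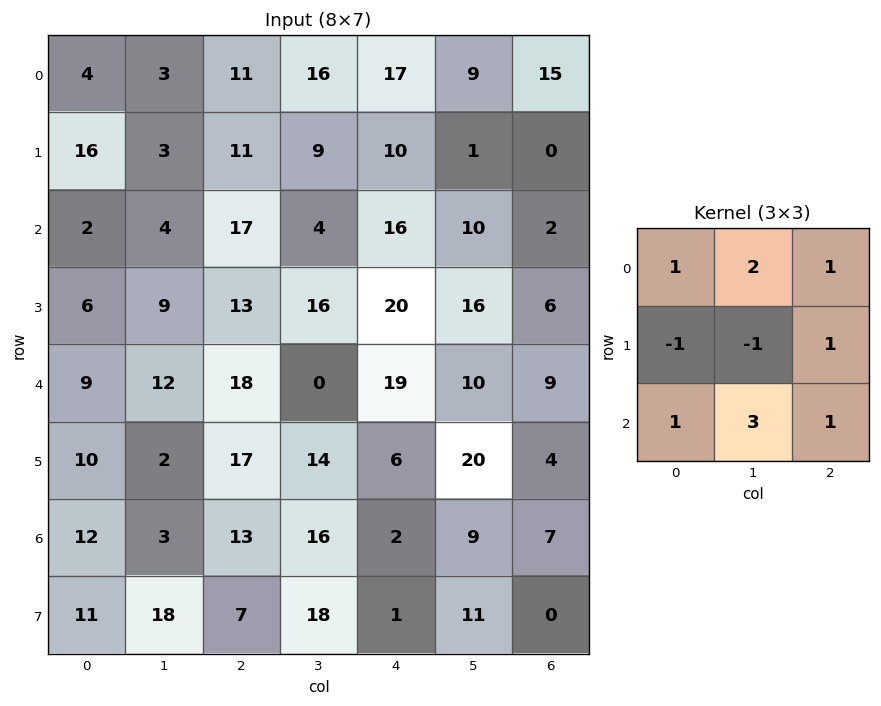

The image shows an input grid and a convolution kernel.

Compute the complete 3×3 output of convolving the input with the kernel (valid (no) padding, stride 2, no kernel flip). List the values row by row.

Output[0,0]: The receptive field on the input at this output position is [4 3 11 / 16 3 11 / 2 4 17]. Elementwise product with the kernel and sum: 4·1 + 3·2 + 11·1 + 16·-1 + 3·-1 + 11·1 + 2·1 + 4·3 + 17·1.
Output[0,1]: The receptive field on the input at this output position is [11 16 17 / 11 9 10 / 17 4 16]. Elementwise product with the kernel and sum: 11·1 + 16·2 + 17·1 + 11·-1 + 9·-1 + 10·1 + 17·1 + 4·3 + 16·1.

44 95 87
88 69 66
90 75 62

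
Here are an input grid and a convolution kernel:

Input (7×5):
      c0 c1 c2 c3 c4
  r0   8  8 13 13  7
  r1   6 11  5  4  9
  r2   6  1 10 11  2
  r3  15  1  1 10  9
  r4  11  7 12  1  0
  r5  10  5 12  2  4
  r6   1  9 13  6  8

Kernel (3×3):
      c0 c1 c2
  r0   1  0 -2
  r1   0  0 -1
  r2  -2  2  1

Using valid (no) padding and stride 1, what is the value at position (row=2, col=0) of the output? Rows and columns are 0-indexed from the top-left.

The receptive field on the input at this output position is [6 1 10 / 15 1 1 / 11 7 12]. Elementwise product with the kernel and sum: 6·1 + 10·-2 + 1·-1 + 11·-2 + 7·2 + 12·1.

-11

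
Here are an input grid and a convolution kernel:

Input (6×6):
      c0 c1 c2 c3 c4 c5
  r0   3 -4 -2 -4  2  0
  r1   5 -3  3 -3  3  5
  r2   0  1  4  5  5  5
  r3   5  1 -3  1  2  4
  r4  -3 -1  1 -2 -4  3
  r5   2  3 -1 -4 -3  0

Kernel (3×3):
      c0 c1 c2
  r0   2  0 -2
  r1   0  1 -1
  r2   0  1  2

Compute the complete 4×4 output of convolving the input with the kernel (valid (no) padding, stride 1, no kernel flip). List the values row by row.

13 20 1 5
-4 -2 5 -6
-3 -15 -13 0
15 -6 -18 -16

Output[0,0]: The receptive field on the input at this output position is [3 -4 -2 / 5 -3 3 / 0 1 4]. Elementwise product with the kernel and sum: 3·2 + -2·-2 + -3·1 + 3·-1 + 1·1 + 4·2.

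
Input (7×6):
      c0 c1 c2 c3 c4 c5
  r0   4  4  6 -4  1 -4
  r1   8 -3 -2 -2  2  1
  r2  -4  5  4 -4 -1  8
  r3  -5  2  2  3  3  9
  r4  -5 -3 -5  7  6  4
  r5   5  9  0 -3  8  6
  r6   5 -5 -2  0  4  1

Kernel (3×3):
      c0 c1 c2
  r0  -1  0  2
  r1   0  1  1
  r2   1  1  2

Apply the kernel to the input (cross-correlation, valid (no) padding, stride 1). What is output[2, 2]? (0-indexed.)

The receptive field on the input at this output position is [4 -4 -1 / 2 3 3 / -5 7 6]. Elementwise product with the kernel and sum: 4·-1 + -1·2 + 3·1 + 3·1 + -5·1 + 7·1 + 6·2.

14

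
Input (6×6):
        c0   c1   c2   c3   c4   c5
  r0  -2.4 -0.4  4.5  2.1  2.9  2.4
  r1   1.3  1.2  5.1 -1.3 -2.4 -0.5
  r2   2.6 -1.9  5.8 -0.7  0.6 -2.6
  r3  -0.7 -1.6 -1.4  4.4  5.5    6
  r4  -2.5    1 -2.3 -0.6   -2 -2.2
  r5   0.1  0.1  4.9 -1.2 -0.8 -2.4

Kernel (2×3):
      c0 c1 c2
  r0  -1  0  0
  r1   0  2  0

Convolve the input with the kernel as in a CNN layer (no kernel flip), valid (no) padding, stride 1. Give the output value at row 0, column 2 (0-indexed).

-7.1

The receptive field on the input at this output position is [4.5 2.1 2.9 / 5.1 -1.3 -2.4]. Elementwise product with the kernel and sum: 4.5·-1 + -1.3·2.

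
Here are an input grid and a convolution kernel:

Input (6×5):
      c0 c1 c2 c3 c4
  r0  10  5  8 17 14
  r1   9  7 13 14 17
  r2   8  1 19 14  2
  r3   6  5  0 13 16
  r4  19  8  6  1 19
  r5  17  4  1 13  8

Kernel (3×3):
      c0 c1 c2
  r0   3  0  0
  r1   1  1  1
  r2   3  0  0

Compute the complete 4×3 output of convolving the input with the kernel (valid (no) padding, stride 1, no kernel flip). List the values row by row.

83 52 125
73 70 74
92 45 104
102 42 29

Output[0,0]: The receptive field on the input at this output position is [10 5 8 / 9 7 13 / 8 1 19]. Elementwise product with the kernel and sum: 10·3 + 9·1 + 7·1 + 13·1 + 8·3.
Output[0,1]: The receptive field on the input at this output position is [5 8 17 / 7 13 14 / 1 19 14]. Elementwise product with the kernel and sum: 5·3 + 7·1 + 13·1 + 14·1 + 1·3.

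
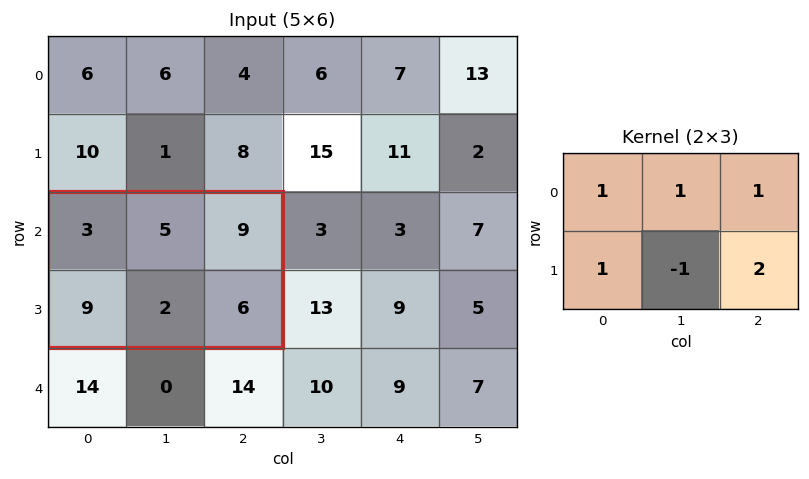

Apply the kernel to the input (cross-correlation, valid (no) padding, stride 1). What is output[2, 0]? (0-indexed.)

36

The receptive field on the input at this output position is [3 5 9 / 9 2 6]. Elementwise product with the kernel and sum: 3·1 + 5·1 + 9·1 + 9·1 + 2·-1 + 6·2.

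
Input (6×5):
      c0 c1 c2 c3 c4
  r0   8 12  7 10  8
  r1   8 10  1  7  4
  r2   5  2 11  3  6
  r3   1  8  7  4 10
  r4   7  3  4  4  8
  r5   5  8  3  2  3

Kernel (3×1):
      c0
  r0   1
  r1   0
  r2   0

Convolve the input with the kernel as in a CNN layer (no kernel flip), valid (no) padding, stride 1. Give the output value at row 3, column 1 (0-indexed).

8

The receptive field on the input at this output position is [8 / 3 / 8]. Elementwise product with the kernel and sum: 8·1.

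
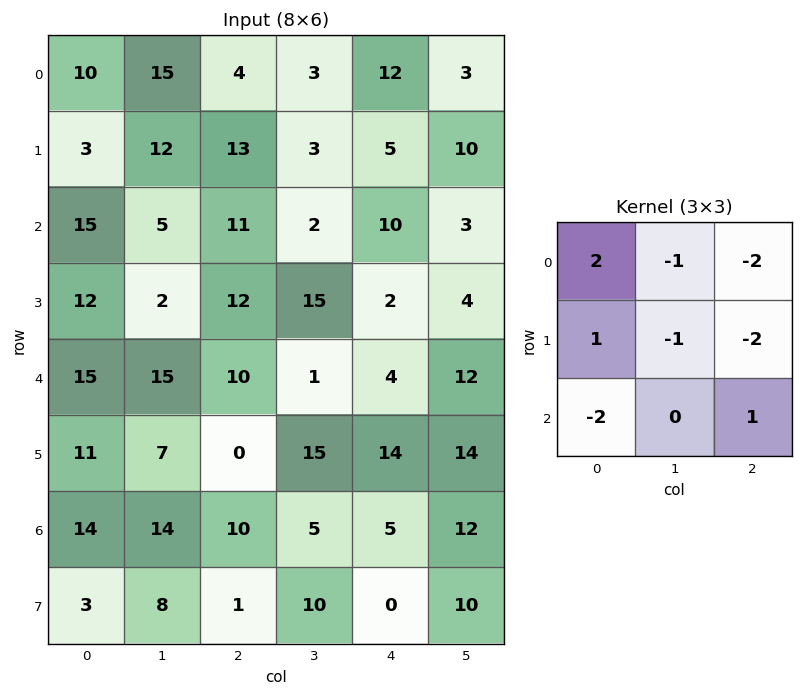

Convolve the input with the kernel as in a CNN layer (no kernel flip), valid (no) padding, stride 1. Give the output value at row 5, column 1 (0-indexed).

The receptive field on the input at this output position is [7 0 15 / 14 10 5 / 8 1 10]. Elementwise product with the kernel and sum: 7·2 + 0·-1 + 15·-2 + 14·1 + 10·-1 + 5·-2 + 8·-2 + 10·1.

-28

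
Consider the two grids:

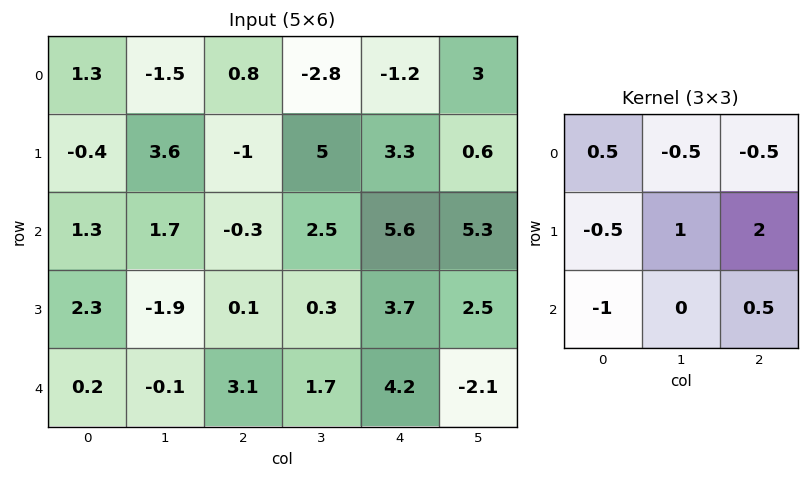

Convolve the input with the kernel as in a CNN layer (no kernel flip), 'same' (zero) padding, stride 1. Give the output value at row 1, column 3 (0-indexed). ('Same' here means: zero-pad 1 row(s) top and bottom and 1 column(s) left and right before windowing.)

The receptive field on the zero-padded input at this output position is [0.8 -2.8 -1.2 / -1 5 3.3 / -0.3 2.5 5.6]. Elementwise product with the kernel and sum: 0.8·0.5 + -2.8·-0.5 + -1.2·-0.5 + -1·-0.5 + 5·1 + 3.3·2 + -0.3·-1 + 5.6·0.5.

17.6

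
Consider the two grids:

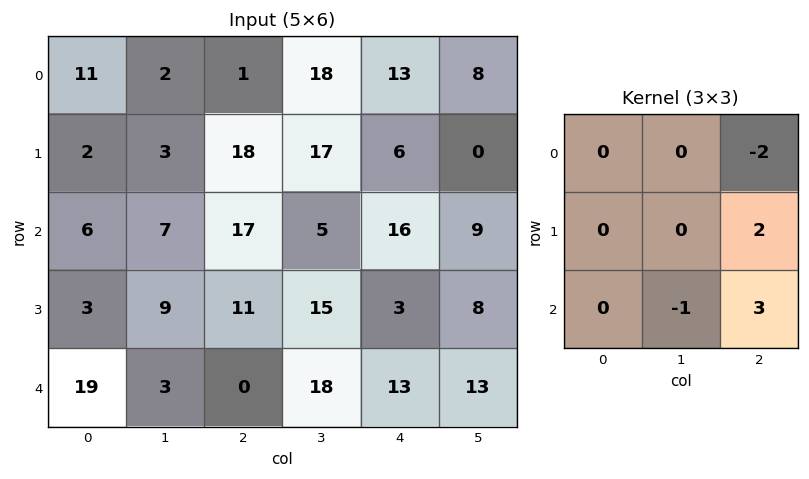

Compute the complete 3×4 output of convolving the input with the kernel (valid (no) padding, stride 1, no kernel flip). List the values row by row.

78 -4 29 -5
22 10 14 39
-15 74 -5 24

Output[0,0]: The receptive field on the input at this output position is [11 2 1 / 2 3 18 / 6 7 17]. Elementwise product with the kernel and sum: 1·-2 + 18·2 + 7·-1 + 17·3.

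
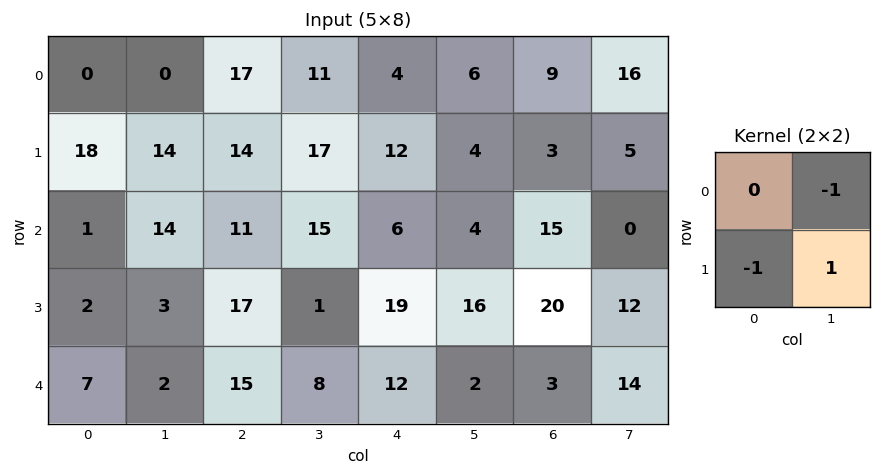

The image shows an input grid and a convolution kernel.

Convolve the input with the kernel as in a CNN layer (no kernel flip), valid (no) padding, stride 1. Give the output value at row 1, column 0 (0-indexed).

The receptive field on the input at this output position is [18 14 / 1 14]. Elementwise product with the kernel and sum: 14·-1 + 1·-1 + 14·1.

-1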